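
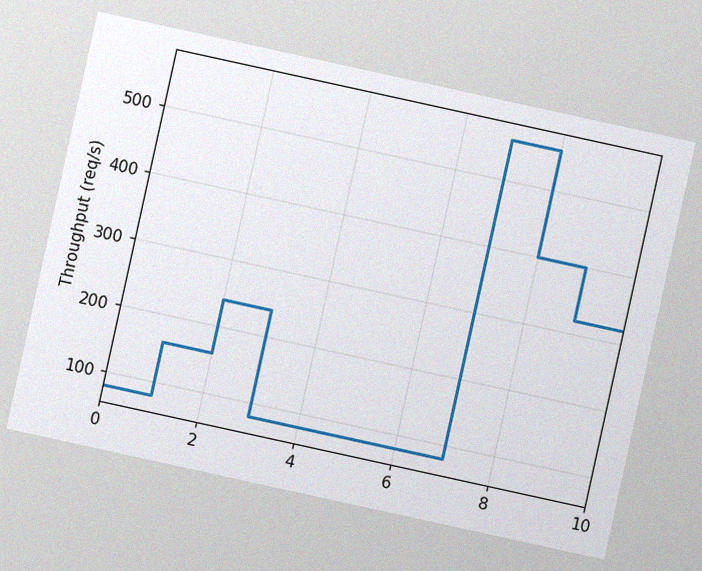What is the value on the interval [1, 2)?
The chart is tilted about 12° clockwise, with some photo noise. On [1, 2) the step sits at 160req/s.

160req/s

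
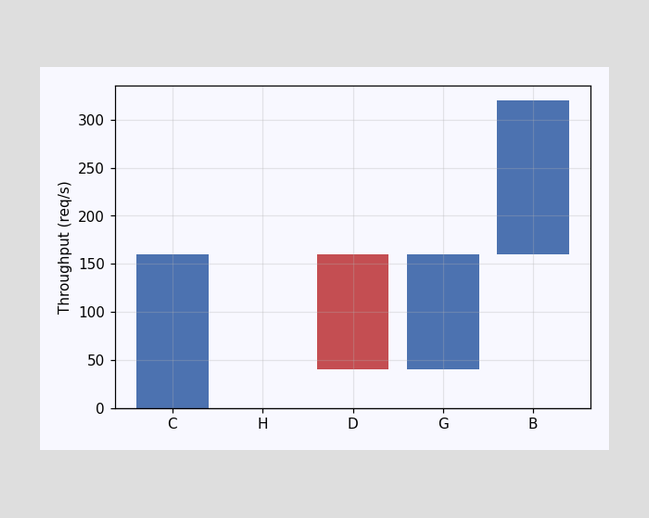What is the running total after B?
320req/s

After B the running total reaches 320req/s.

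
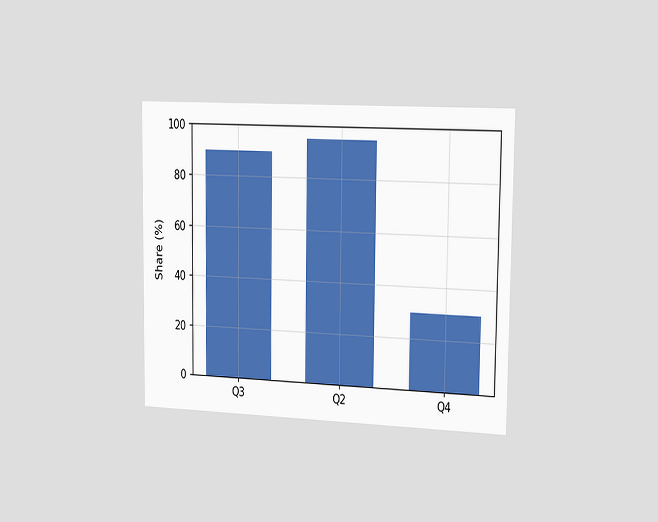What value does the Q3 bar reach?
The chart is viewed slightly from the right. Reading along the chart's y-axis, the Q3 bar reaches 90%.

90%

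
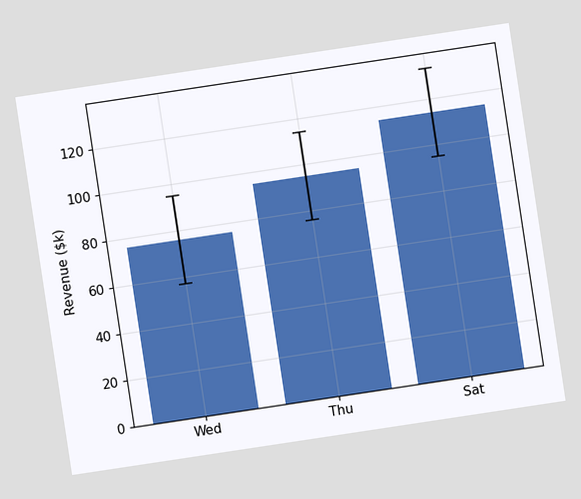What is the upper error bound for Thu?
The chart is tilted about 9° counter-clockwise. The Thu bar's upper whisker reaches $114k.

$114k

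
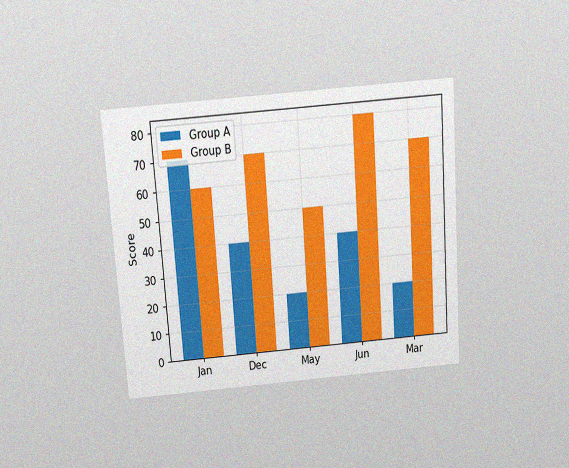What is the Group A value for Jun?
40

The chart is tilted about 4° counter-clockwise and viewed slightly from above, with some photo noise. The Group A bar at Jun reaches 40 on the y-axis.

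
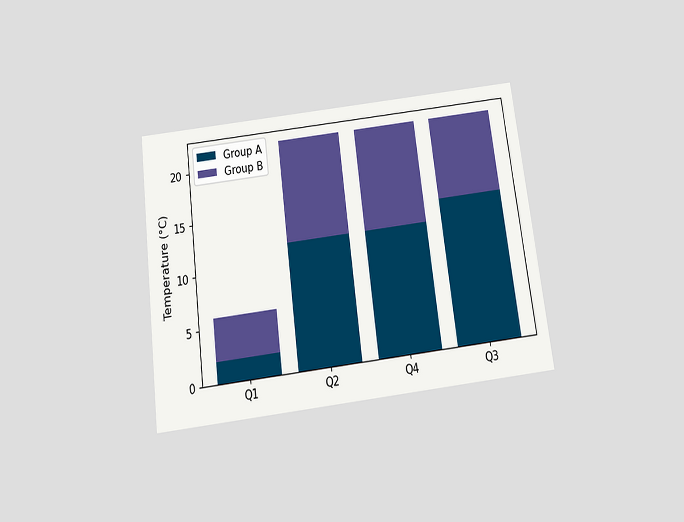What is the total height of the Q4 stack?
22°C

The chart is tilted about 7° counter-clockwise and viewed slightly from below. The Q4 stack's top reaches 22°C on the y-axis.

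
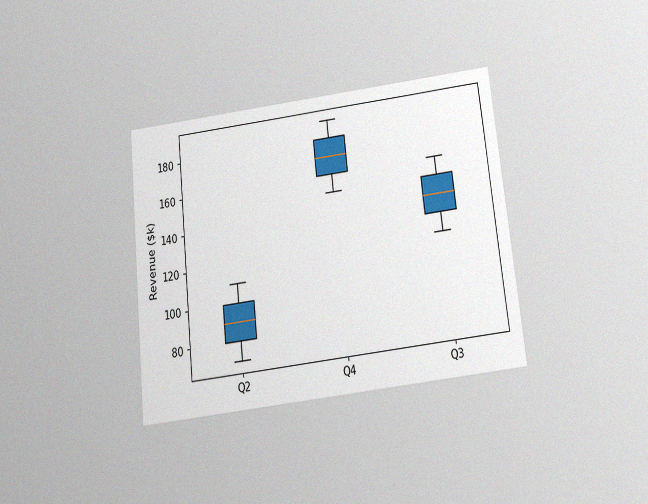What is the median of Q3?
The chart is tilted about 6° counter-clockwise and viewed slightly from below, with some photo noise. The median line in the Q3 box sits at $140k.

$140k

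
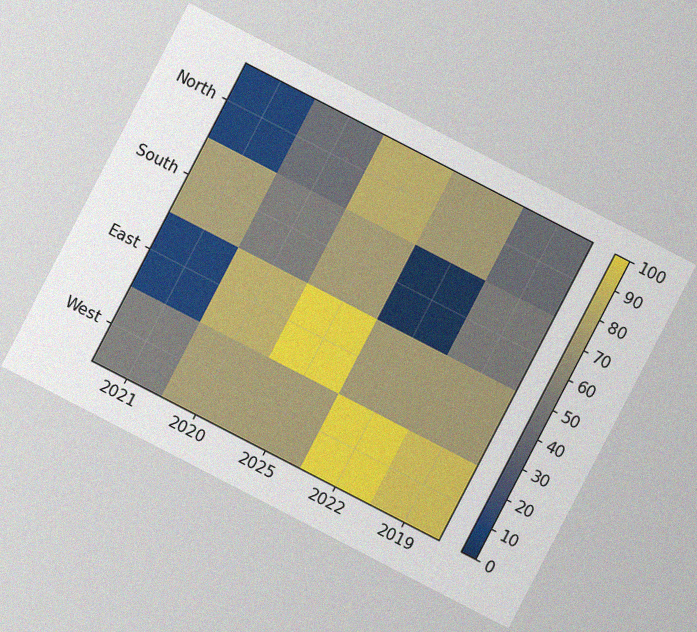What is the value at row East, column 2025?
100

The chart is tilted about 27° clockwise, with some photo noise. Matching cell (East, 2025) against the colorbar gives 100.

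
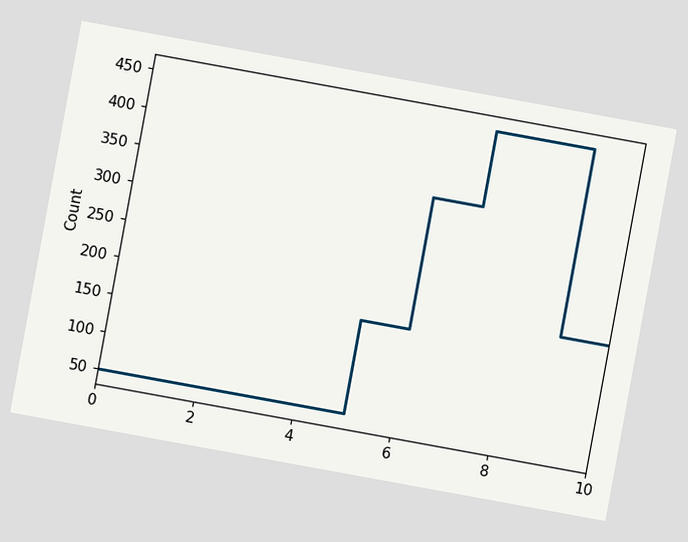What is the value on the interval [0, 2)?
The chart is tilted about 10° clockwise. On [0, 2) the step sits at 50.

50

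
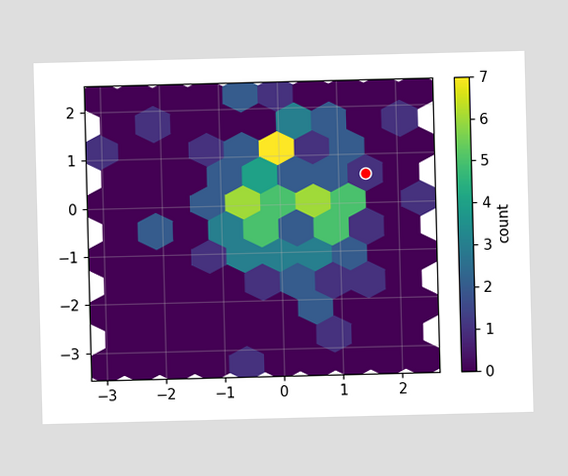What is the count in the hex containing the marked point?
The marked hex reads 1 on the colorbar.

1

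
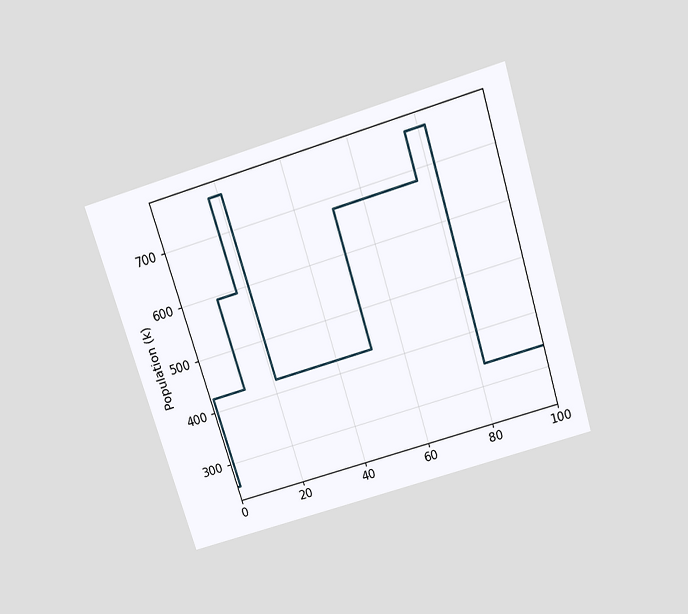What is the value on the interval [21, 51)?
The chart is tilted about 17° counter-clockwise and viewed slightly from above. On [21, 51) the step sits at 425k.

425k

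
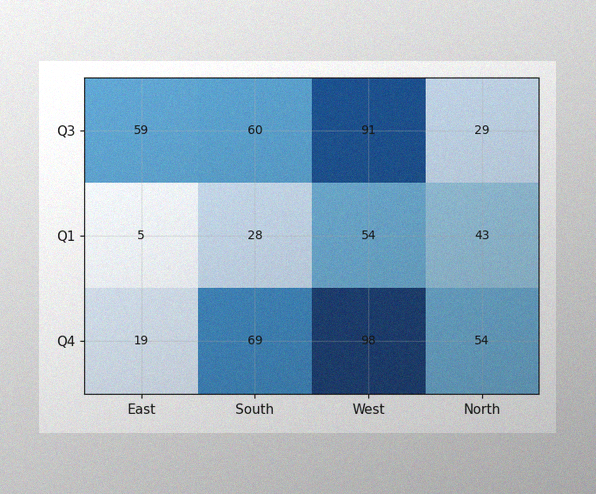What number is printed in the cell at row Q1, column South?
28

The image has some photo noise and uneven lighting. The (Q1, South) cell reads 28.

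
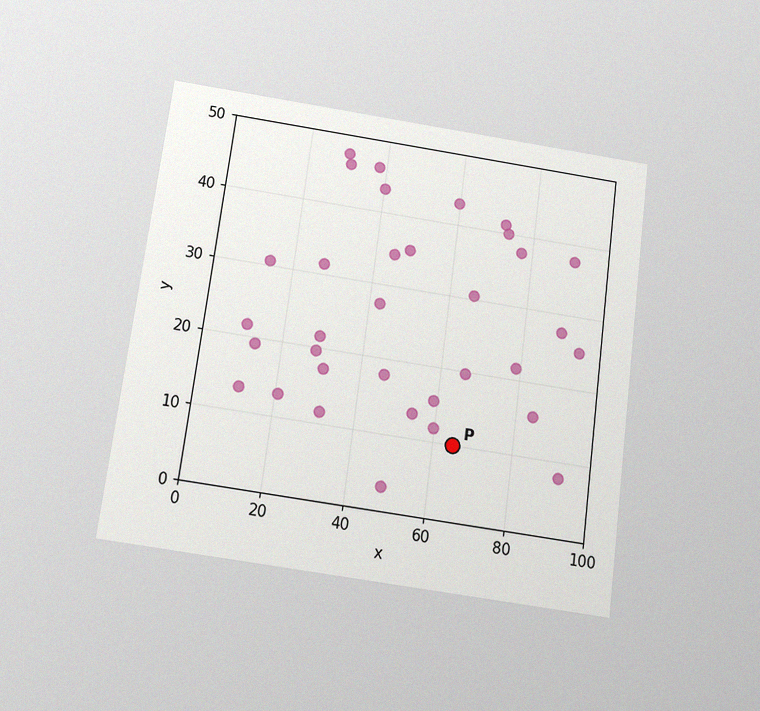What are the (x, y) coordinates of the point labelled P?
The chart is tilted about 8° clockwise and viewed slightly from below, with some photo noise. Following the gridlines from P to each axis, P sits at (65, 10).

(65, 10)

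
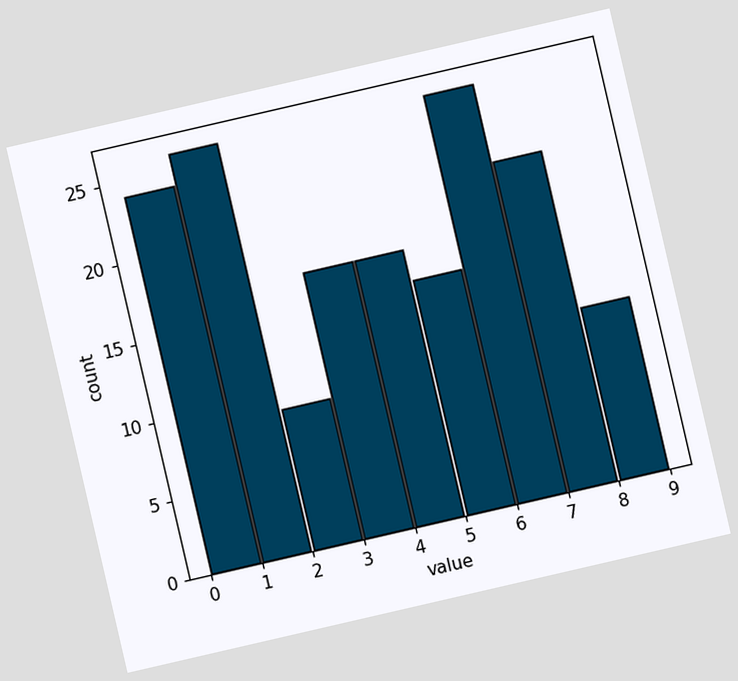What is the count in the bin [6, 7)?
26

The chart is tilted about 13° counter-clockwise. The [6, 7) bin has height 26.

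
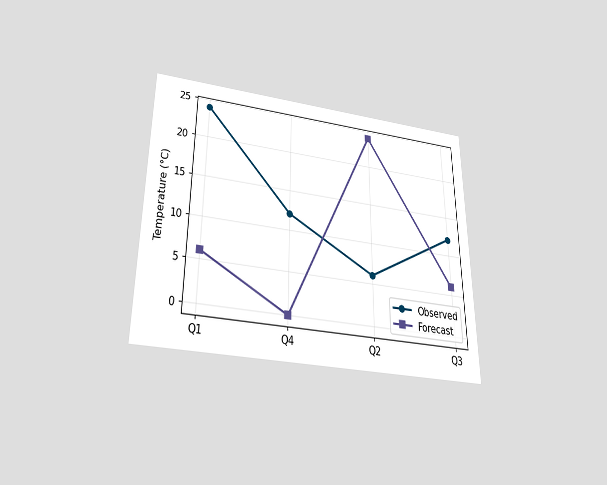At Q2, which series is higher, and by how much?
Forecast, by 18°C

The chart is viewed slightly from below. At Q2, Forecast sits above the other line by 18°C.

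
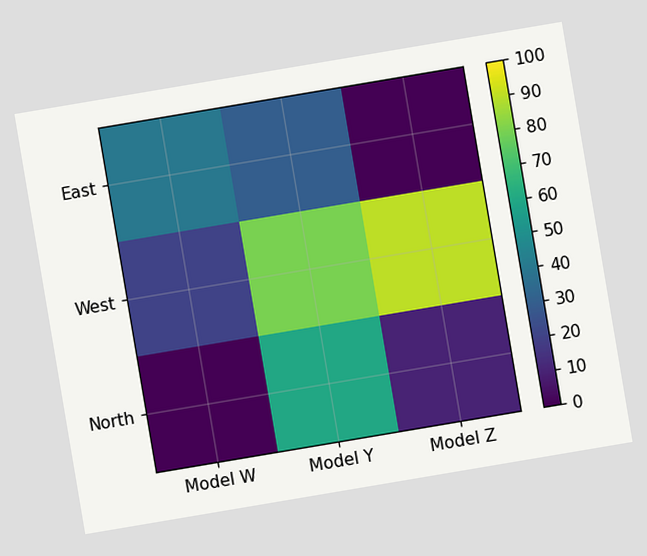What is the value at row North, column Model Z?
The chart is tilted about 10° counter-clockwise. Matching cell (North, Model Z) against the colorbar gives 10.

10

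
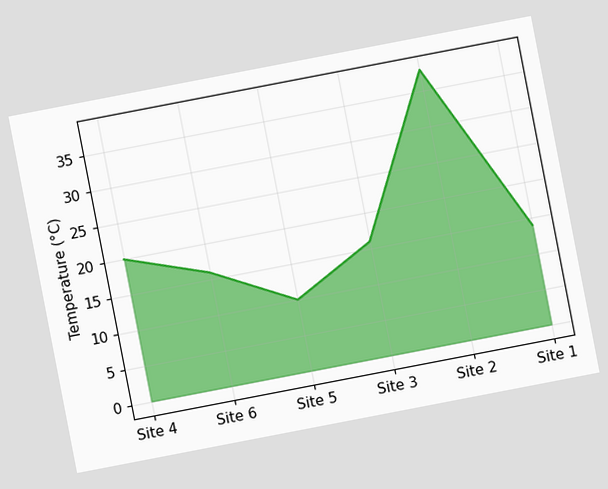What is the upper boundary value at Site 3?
The chart is tilted about 11° counter-clockwise. At Site 3 the upper boundary is at 16°C.

16°C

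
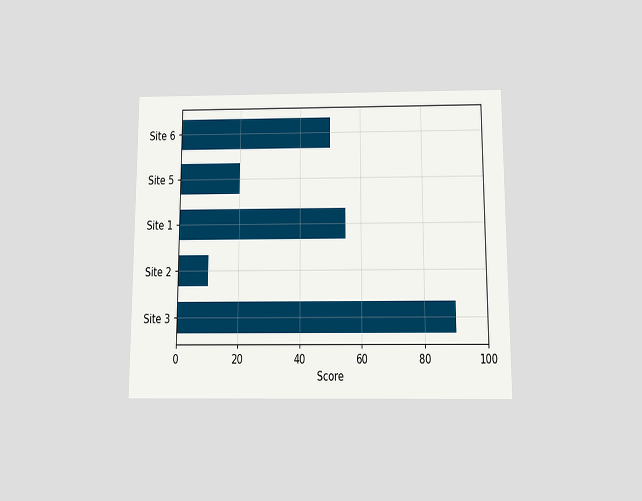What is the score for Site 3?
90

The chart is viewed slightly from below. Reading along the chart's x-axis, the Site 3 bar reaches 90.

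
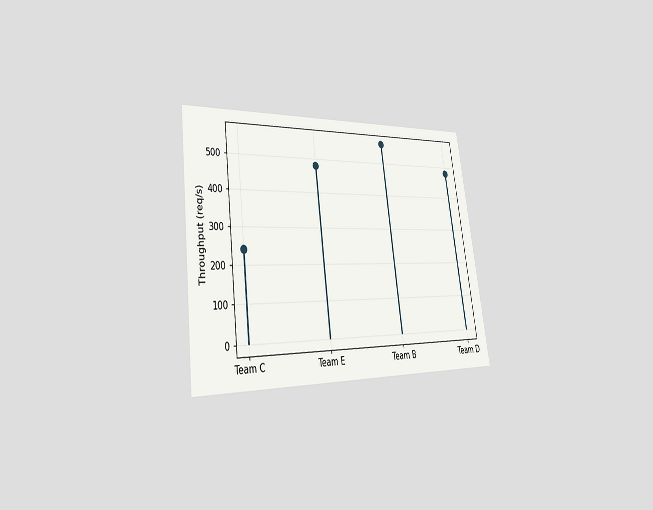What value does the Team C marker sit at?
The chart is tilted about 8° counter-clockwise and viewed slightly from the left. The Team C marker sits at 240req/s.

240req/s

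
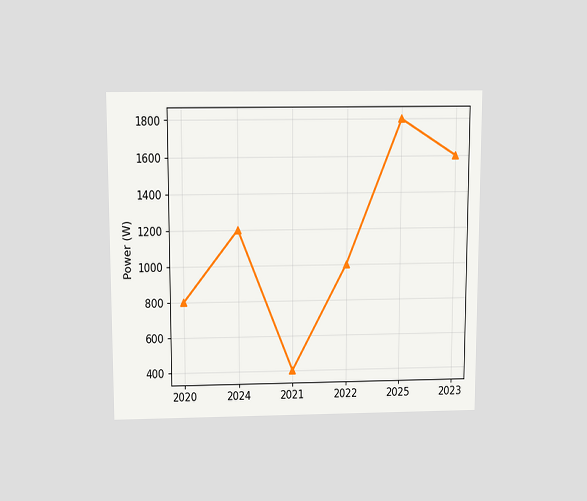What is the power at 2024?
The chart is viewed slightly from above. At 2024, the line is at 1200W.

1200W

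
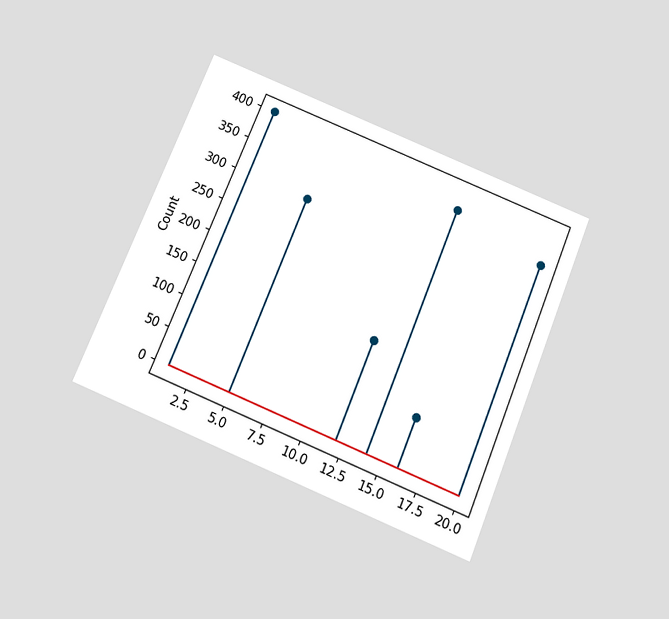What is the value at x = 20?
350

The chart is tilted about 22° clockwise and viewed slightly from below. The stem at x=20 reaches 350.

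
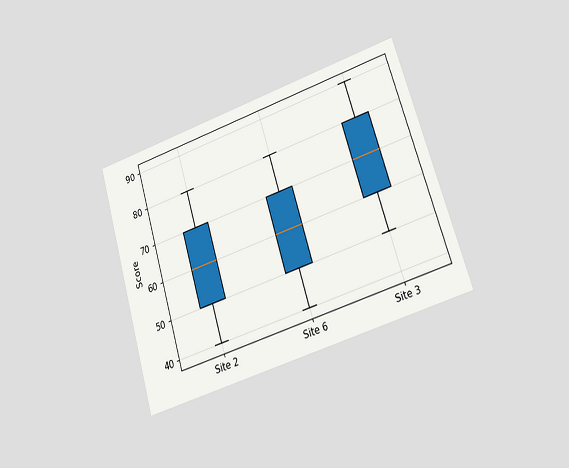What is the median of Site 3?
The chart is tilted about 17° counter-clockwise and viewed at a slight angle. The median line in the Site 3 box sits at 70.

70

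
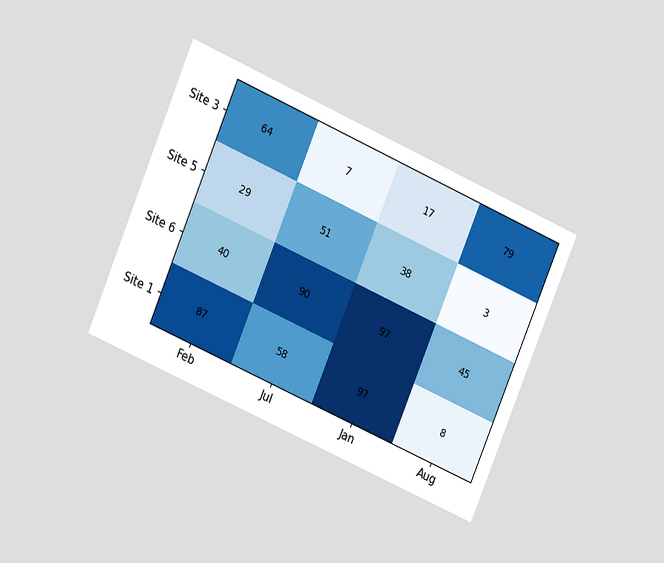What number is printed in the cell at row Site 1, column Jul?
58

The chart is tilted about 23° clockwise and viewed at a slight angle. The (Site 1, Jul) cell reads 58.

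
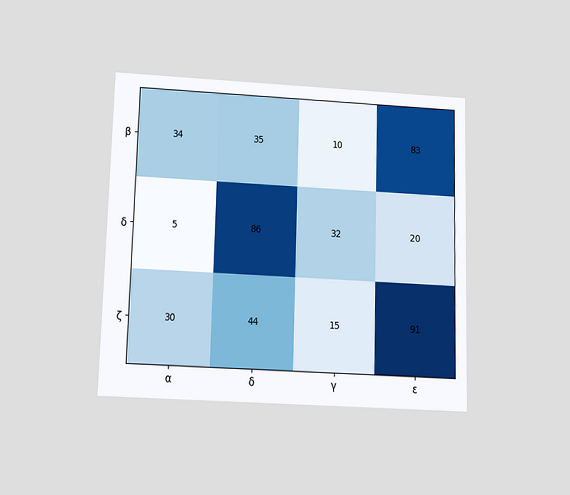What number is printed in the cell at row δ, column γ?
32

The chart is viewed slightly from below. The (δ, γ) cell reads 32.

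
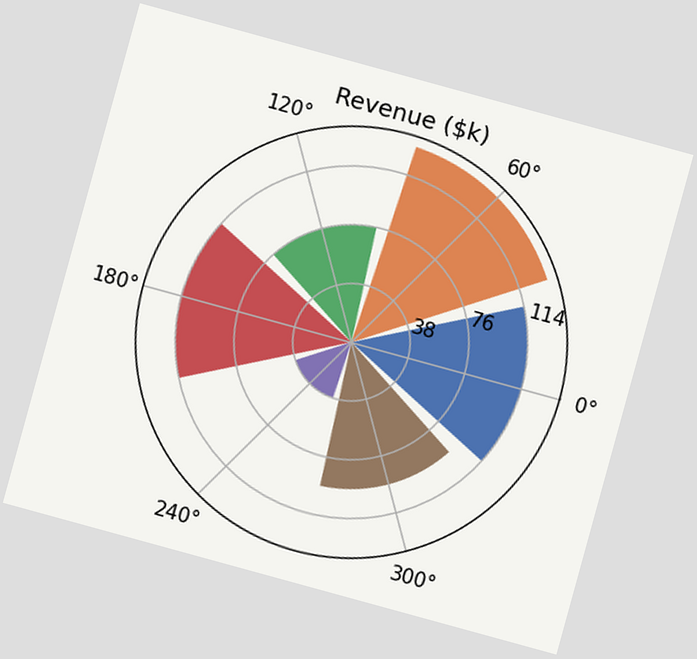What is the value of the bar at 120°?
The chart is tilted about 15° clockwise. The bar at 120° reaches $76k on the radial axis.

$76k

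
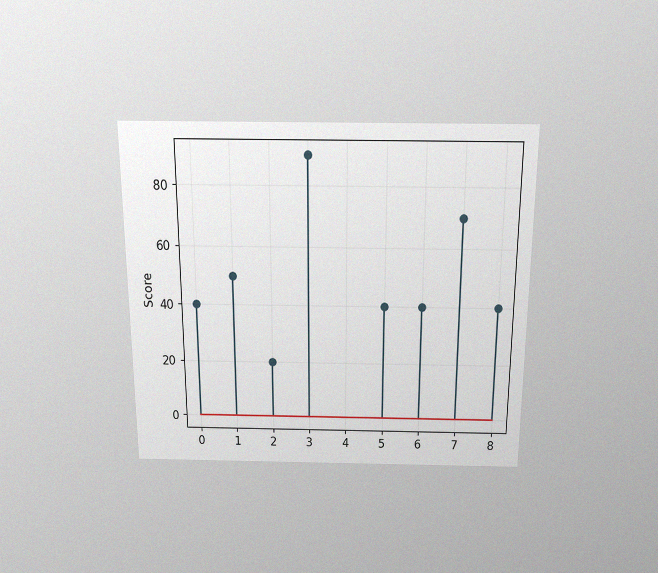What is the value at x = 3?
The chart is viewed slightly from above, with some photo noise. The stem at x=3 reaches 90.

90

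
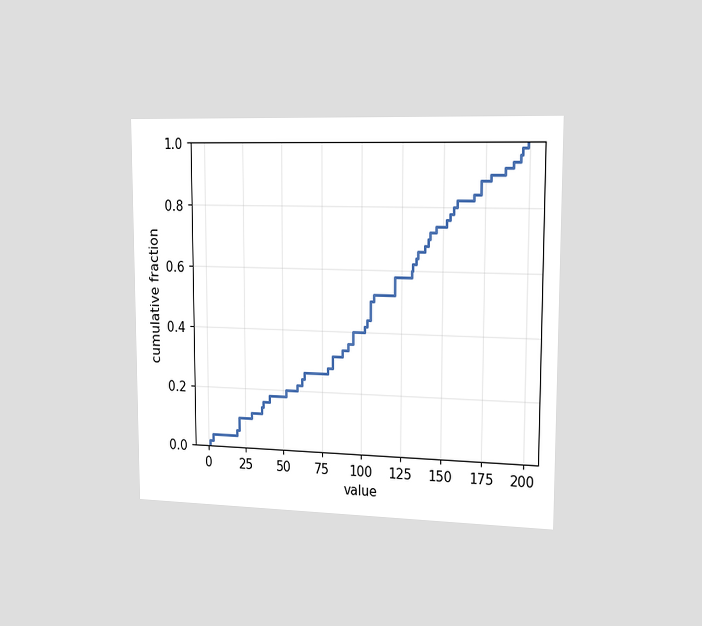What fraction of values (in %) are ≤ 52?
The chart is viewed slightly from the right. At x=52 the ECDF step is at 20%.

20%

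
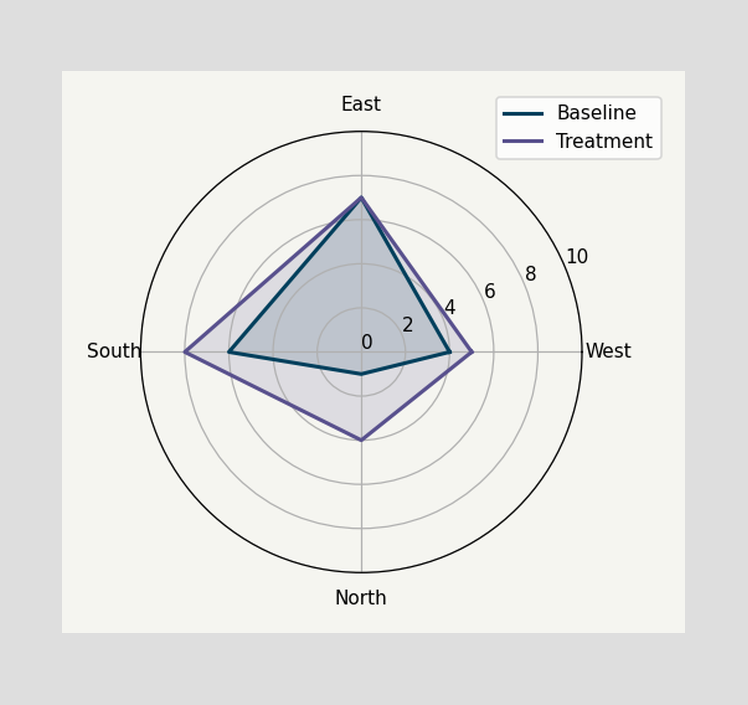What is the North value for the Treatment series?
On the North axis, Treatment reaches 4.

4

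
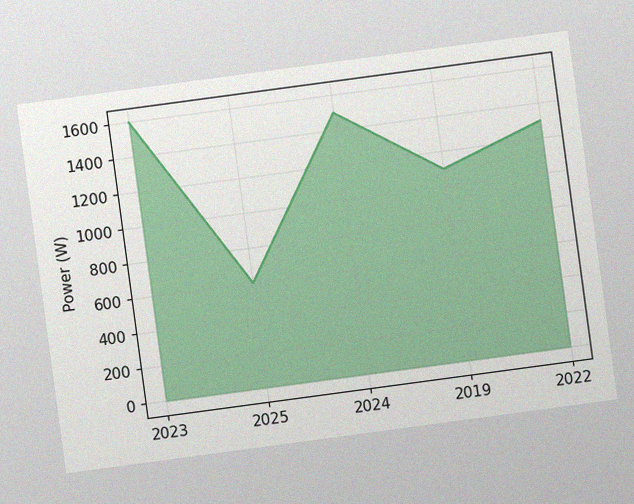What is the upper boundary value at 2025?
600W

The chart is tilted about 8° counter-clockwise, with some photo noise. At 2025 the upper boundary is at 600W.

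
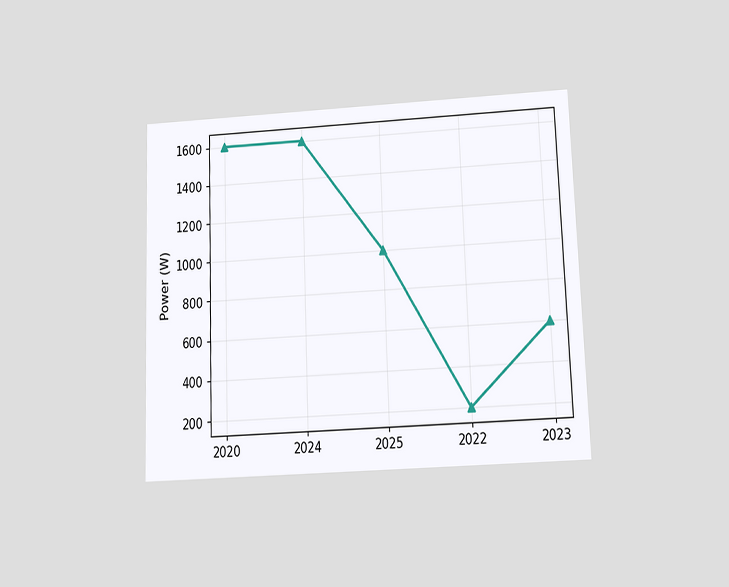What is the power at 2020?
1600W

The chart is tilted about 2° counter-clockwise and viewed slightly from below. At 2020, the line is at 1600W.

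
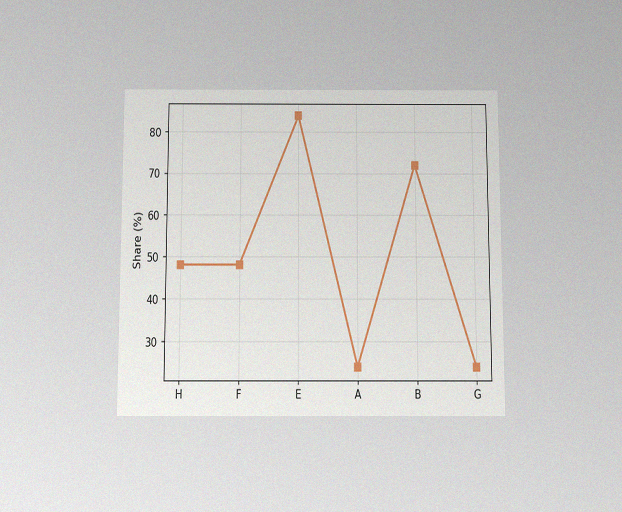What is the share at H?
The chart is viewed slightly from below, with some photo noise. At H, the line is at 48%.

48%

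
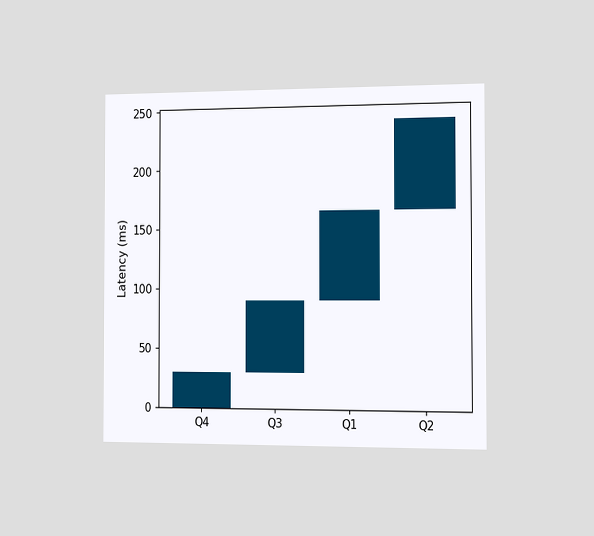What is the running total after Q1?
165ms

The chart is viewed slightly from the right. After Q1 the running total reaches 165ms.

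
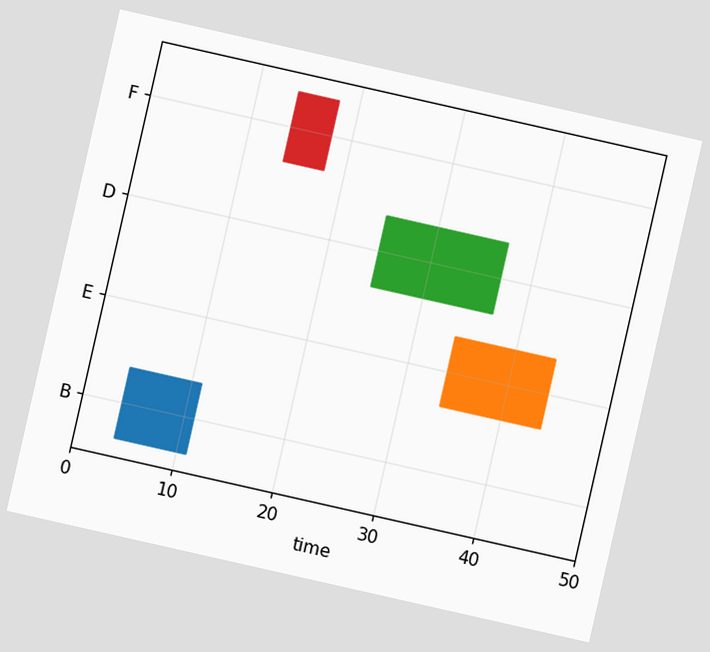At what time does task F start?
14

The chart is tilted about 13° clockwise. The F bar begins at t=14.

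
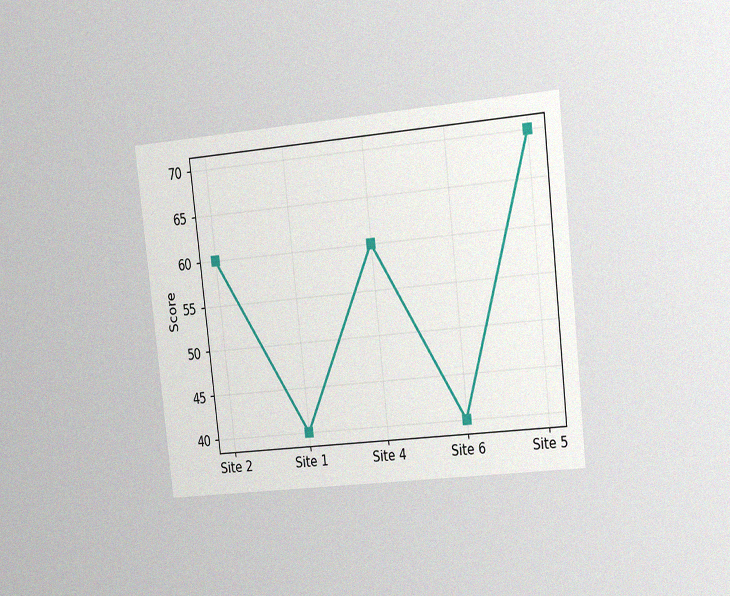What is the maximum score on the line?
70

The chart is tilted about 6° counter-clockwise and viewed slightly from the right, with some photo noise. The highest point is at Site 5, and reading across to the y-axis gives 70.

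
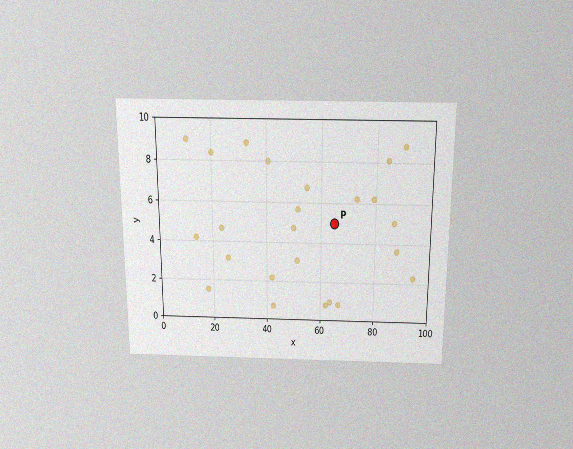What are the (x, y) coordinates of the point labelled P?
(65, 5)

The chart is viewed slightly from above, with some photo noise. Following the gridlines from P to each axis, P sits at (65, 5).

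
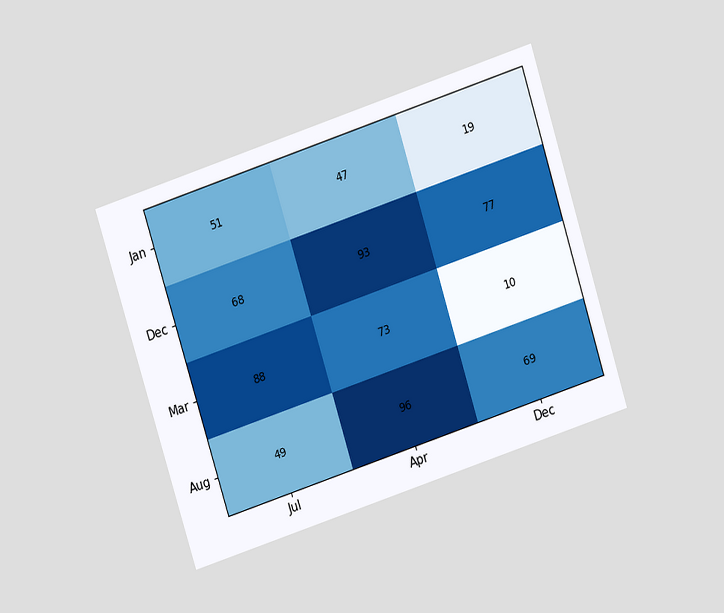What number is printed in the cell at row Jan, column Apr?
47

The chart is tilted about 18° counter-clockwise and viewed slightly from above. The (Jan, Apr) cell reads 47.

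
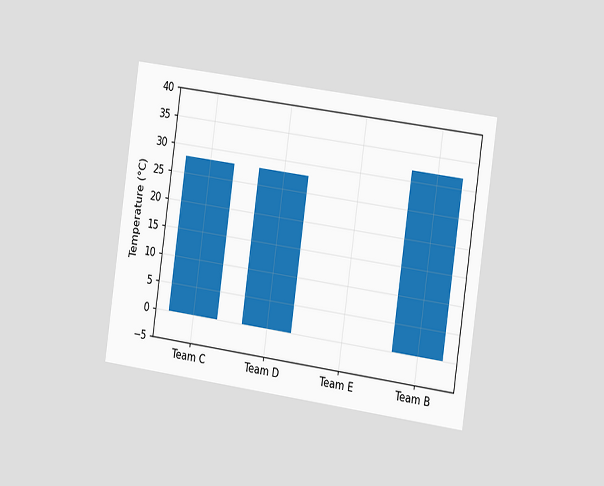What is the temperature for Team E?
0°C

The chart is tilted about 8° clockwise and viewed slightly from the right. Reading along the chart's y-axis, the Team E bar reaches 0°C.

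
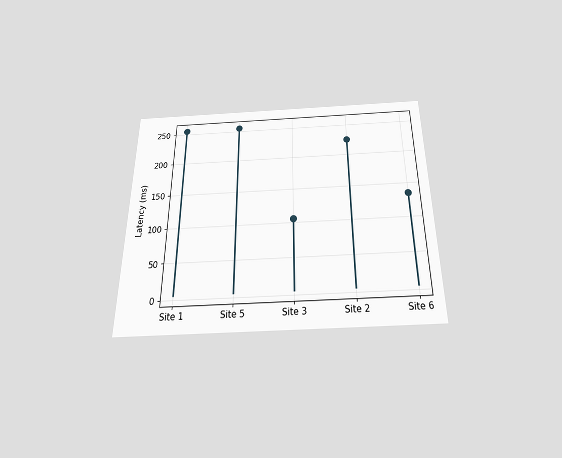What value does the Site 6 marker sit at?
135ms

The chart is viewed slightly from below. The Site 6 marker sits at 135ms.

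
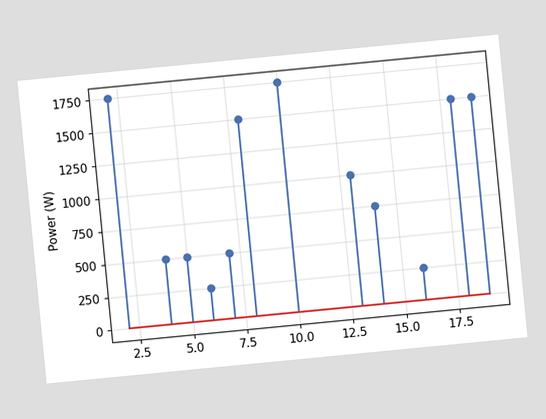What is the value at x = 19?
1500W

The chart is tilted about 6° counter-clockwise. The stem at x=19 reaches 1500W.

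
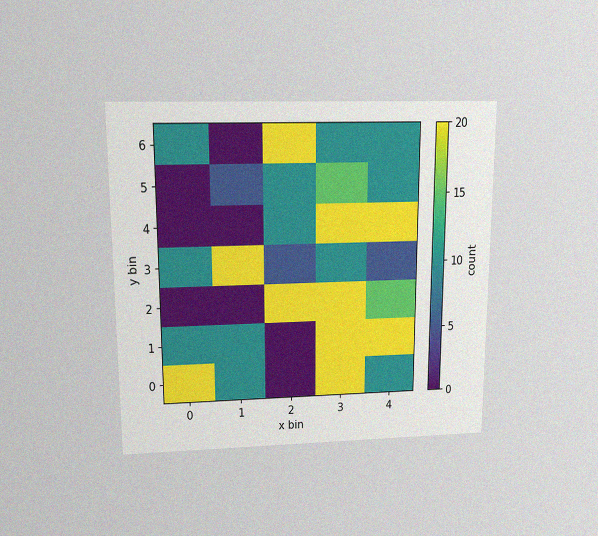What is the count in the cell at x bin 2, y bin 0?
The chart is viewed slightly from above, with some photo noise. Matching the cell (2, 0) against the colorbar gives 0.

0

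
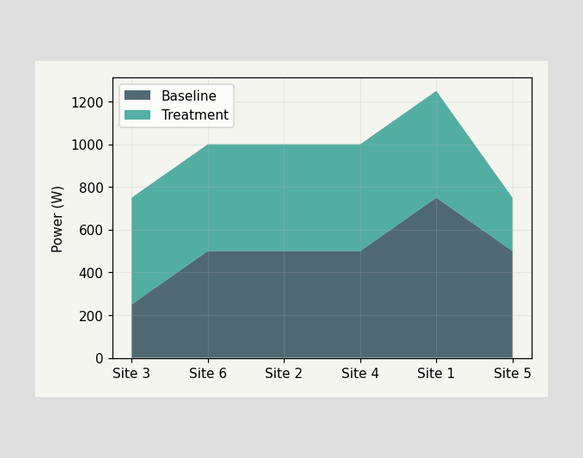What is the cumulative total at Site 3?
750W

The stacked total at Site 3 reaches 750W.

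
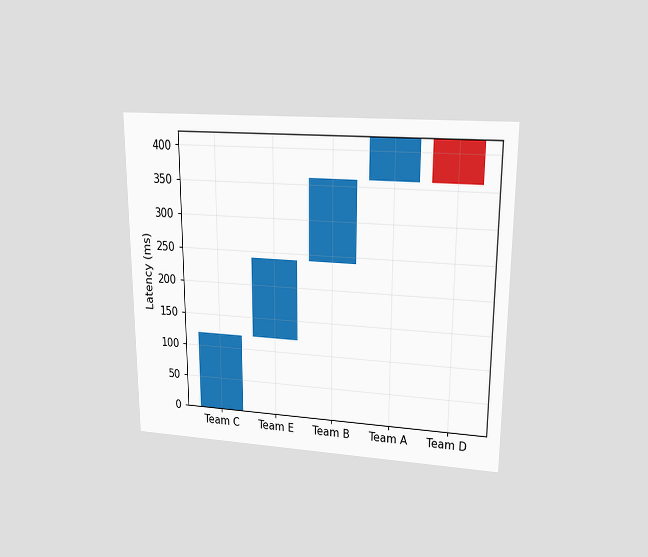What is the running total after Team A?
420ms

The chart is viewed at a slight angle. After Team A the running total reaches 420ms.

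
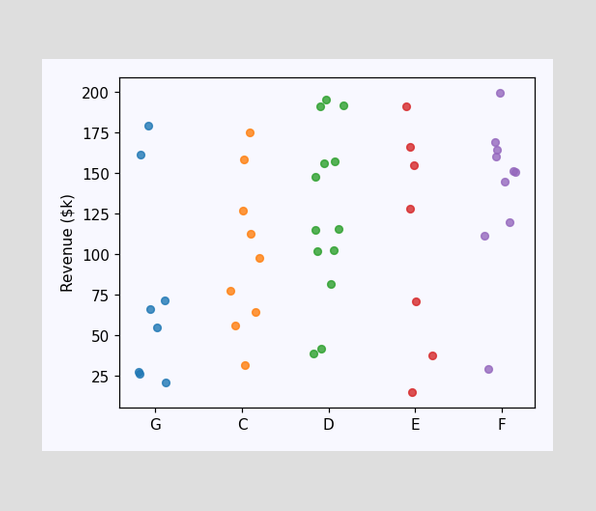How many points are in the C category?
9

Counting the markers in the C column gives 9.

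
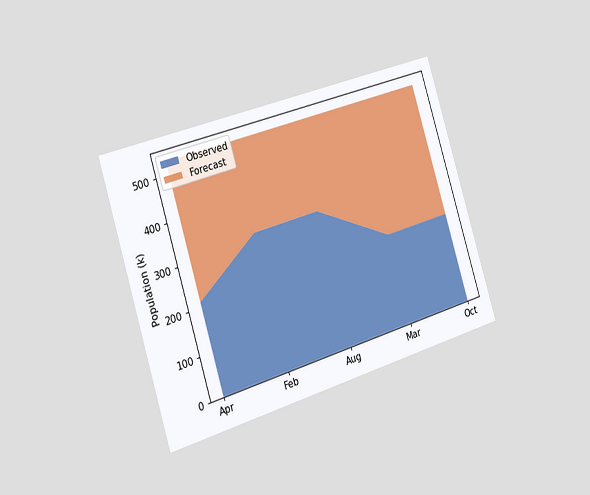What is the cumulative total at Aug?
The chart is tilted about 17° counter-clockwise and viewed slightly from the left. The stacked total at Aug reaches 530k.

530k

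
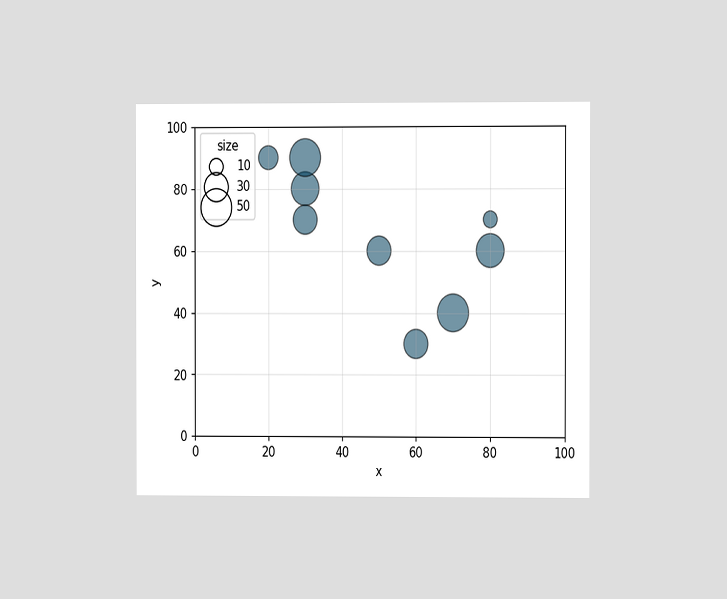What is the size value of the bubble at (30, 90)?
50

The chart is viewed at a slight angle. Matching the bubble at (30, 90) against the size legend gives 50.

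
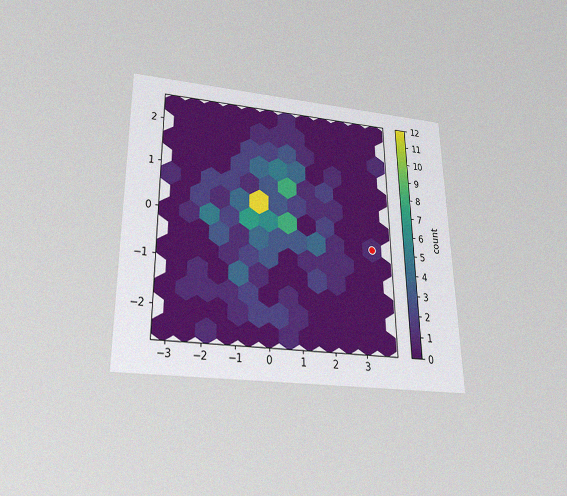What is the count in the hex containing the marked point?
The chart is viewed slightly from below, with some photo noise. The marked hex reads 1 on the colorbar.

1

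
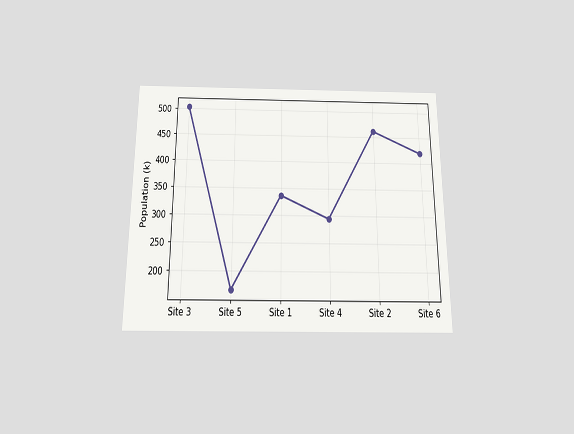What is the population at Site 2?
The chart is viewed slightly from below. At Site 2, the line is at 462k.

462k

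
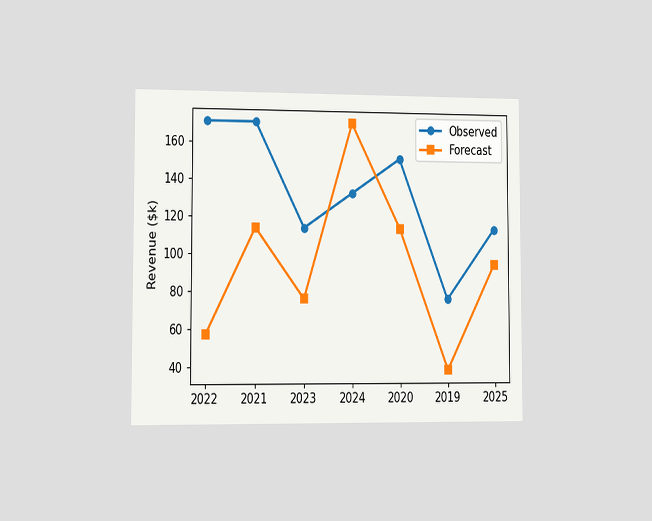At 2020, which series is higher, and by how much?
Observed, by $38k

The chart is viewed slightly from the left. At 2020, Observed sits above the other line by $38k.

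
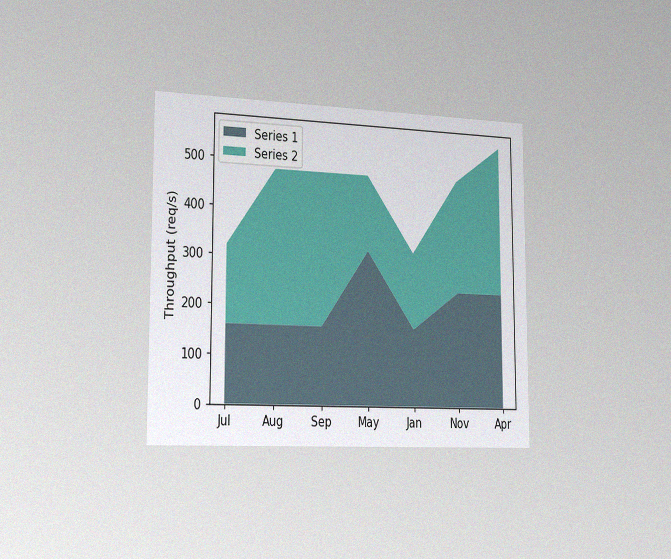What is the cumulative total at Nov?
The chart is viewed slightly from the left, with some photo noise. The stacked total at Nov reaches 480req/s.

480req/s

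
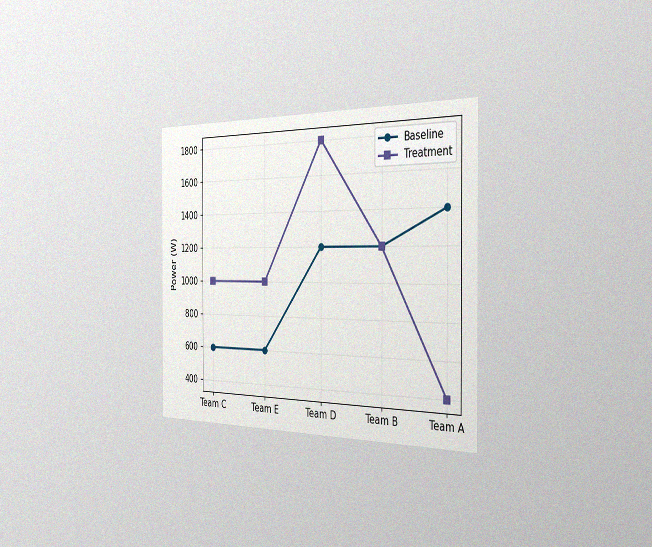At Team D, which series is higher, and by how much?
The chart is viewed slightly from the right, with some photo noise. At Team D, Treatment sits above the other line by 600W.

Treatment, by 600W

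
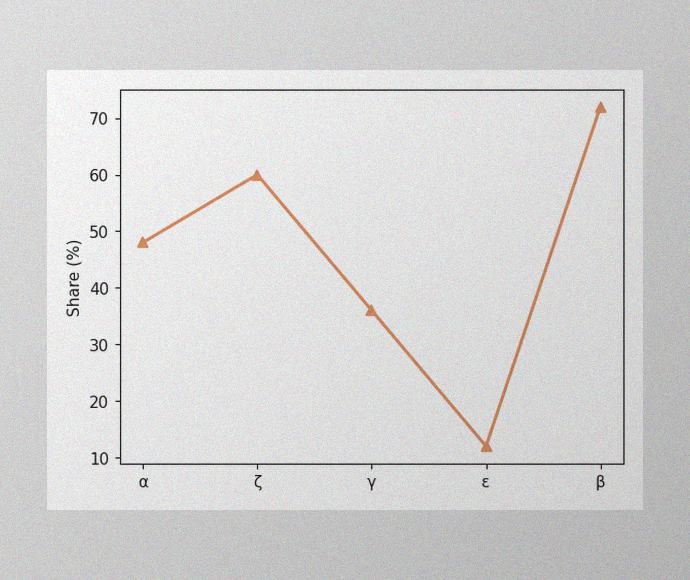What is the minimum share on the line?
12%

The image has some photo noise and uneven lighting. The lowest point is at ε, and reading across to the y-axis gives 12%.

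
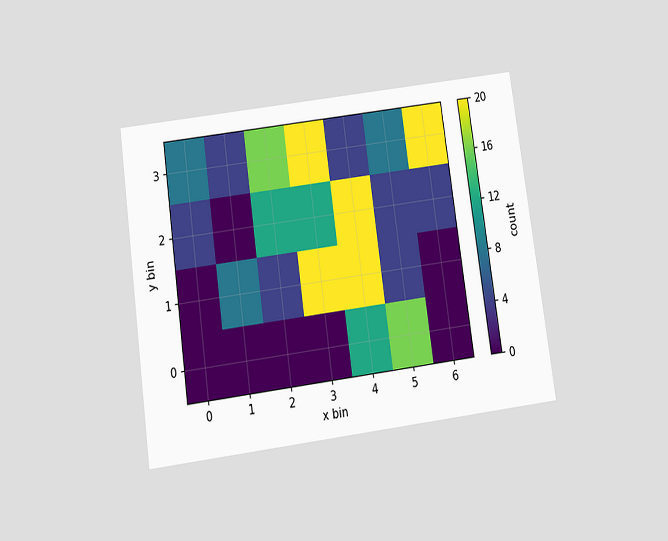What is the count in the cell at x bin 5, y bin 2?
The chart is tilted about 8° counter-clockwise and viewed slightly from below. Matching the cell (5, 2) against the colorbar gives 4.

4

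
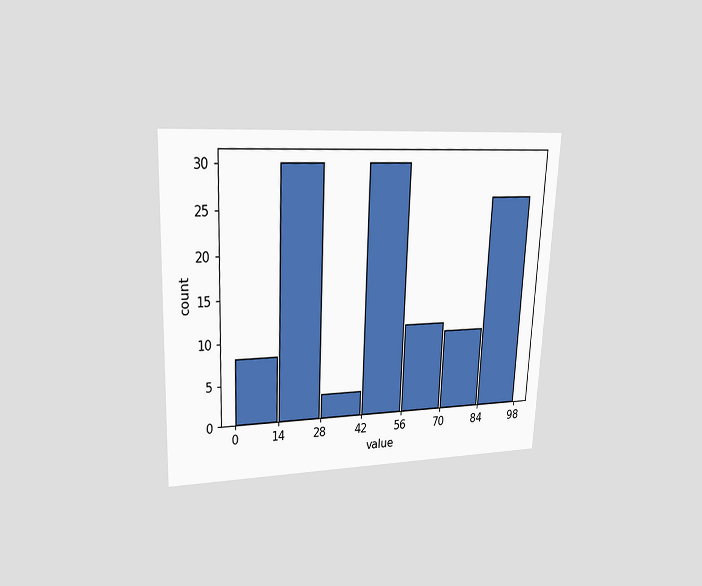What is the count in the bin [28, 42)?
3

The chart is tilted about 2° clockwise and viewed at a slight angle. The [28, 42) bin has height 3.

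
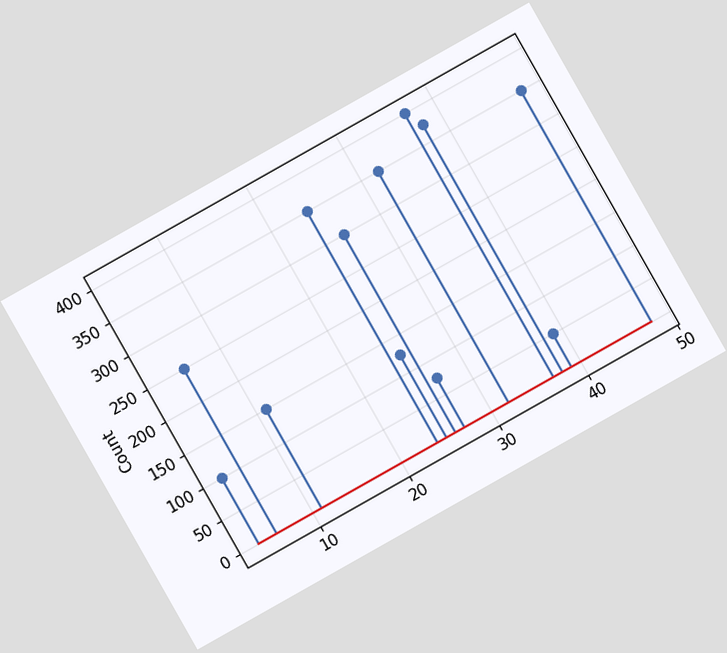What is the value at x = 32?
350

The chart is tilted about 29° counter-clockwise. The stem at x=32 reaches 350.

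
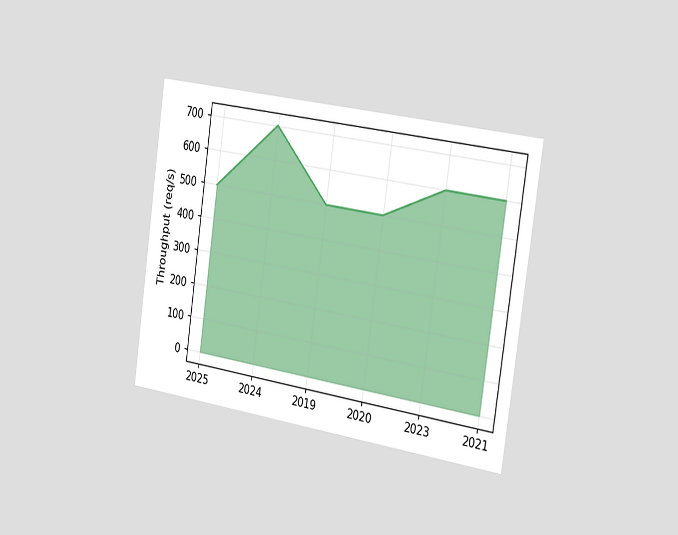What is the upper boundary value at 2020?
The chart is tilted about 8° clockwise and viewed slightly from the right. At 2020 the upper boundary is at 500req/s.

500req/s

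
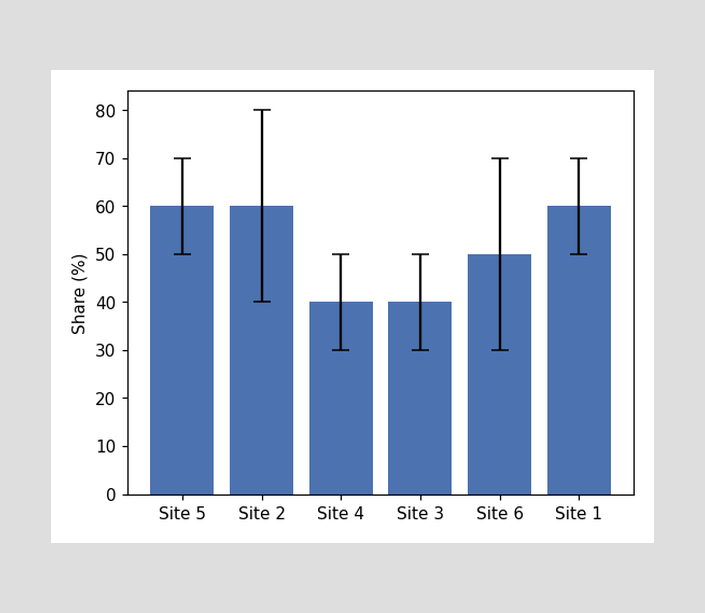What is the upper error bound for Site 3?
50%

The Site 3 bar's upper whisker reaches 50%.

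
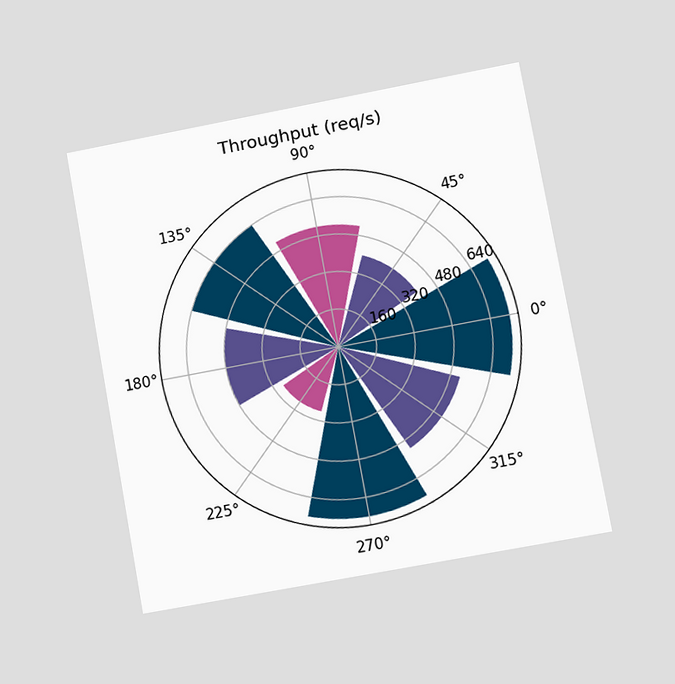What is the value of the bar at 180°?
480req/s

The chart is tilted about 10° counter-clockwise and viewed at a slight angle. The bar at 180° reaches 480req/s on the radial axis.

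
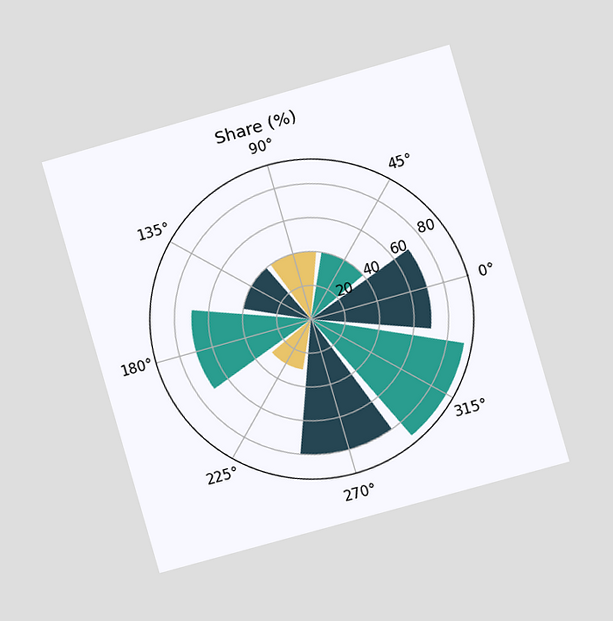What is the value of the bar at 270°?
The chart is tilted about 16° counter-clockwise and viewed at a slight angle. The bar at 270° reaches 80% on the radial axis.

80%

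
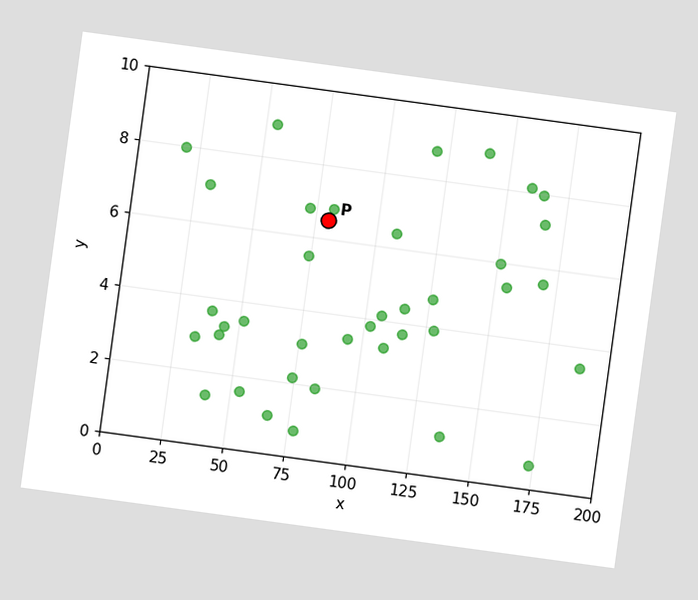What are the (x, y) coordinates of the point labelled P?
(80, 6.5)

The chart is tilted about 8° clockwise. Following the gridlines from P to each axis, P sits at (80, 6.5).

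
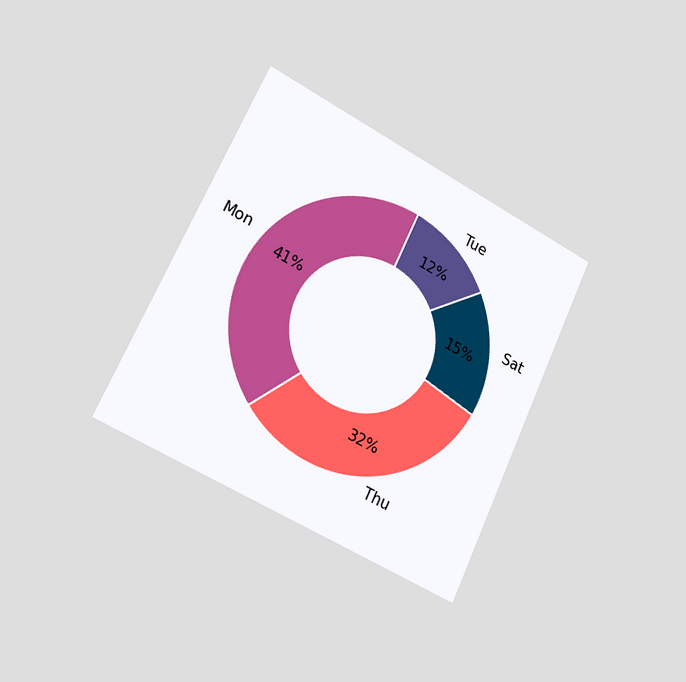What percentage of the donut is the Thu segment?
The chart is tilted about 25° clockwise and viewed slightly from the left. The Thu segment takes up 32% of the ring.

32%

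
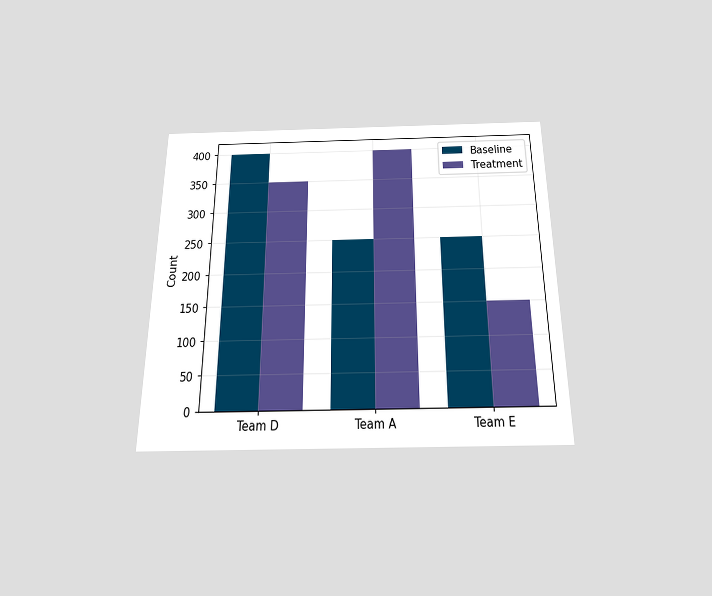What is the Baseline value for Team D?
The chart is viewed slightly from below. The Baseline bar at Team D reaches 400 on the y-axis.

400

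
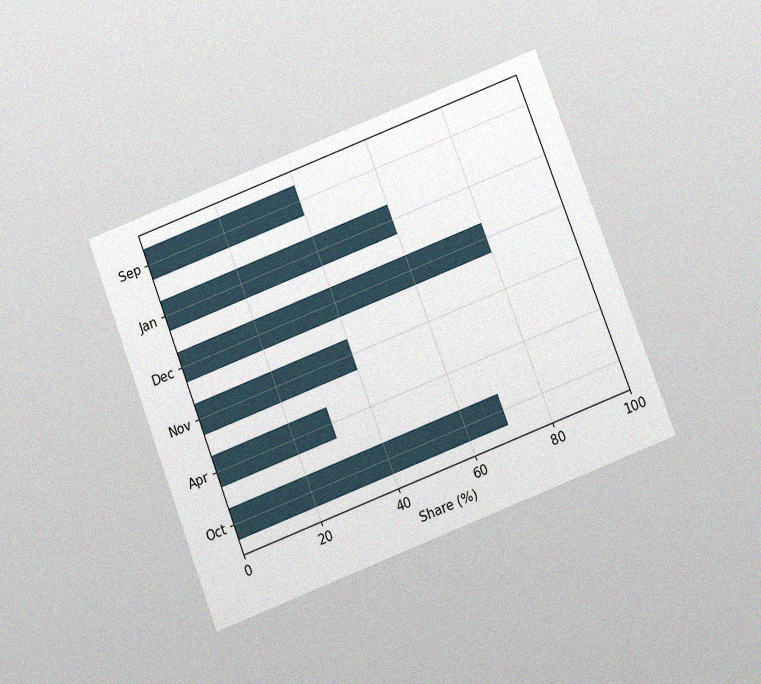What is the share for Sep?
40%

The chart is tilted about 21° counter-clockwise and viewed slightly from below, with some photo noise. Reading along the chart's x-axis, the Sep bar reaches 40%.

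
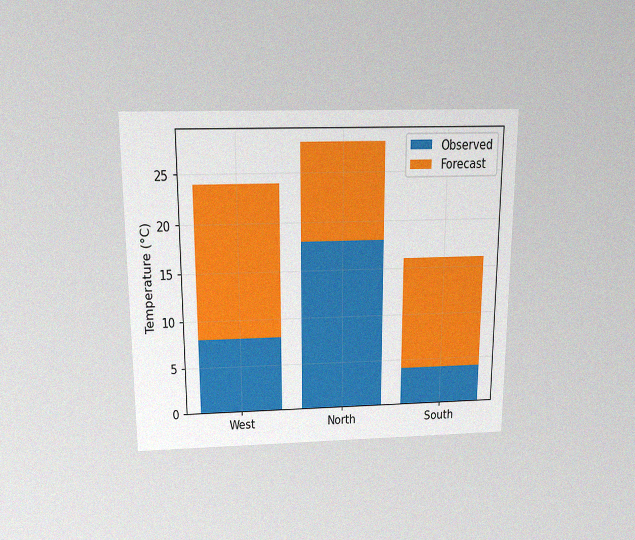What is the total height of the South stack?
16°C

The chart is viewed slightly from above, with some photo noise. The South stack's top reaches 16°C on the y-axis.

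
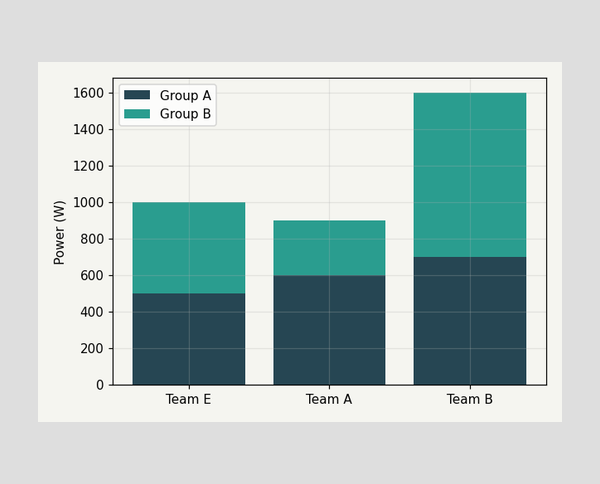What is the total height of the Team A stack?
The Team A stack's top reaches 900W on the y-axis.

900W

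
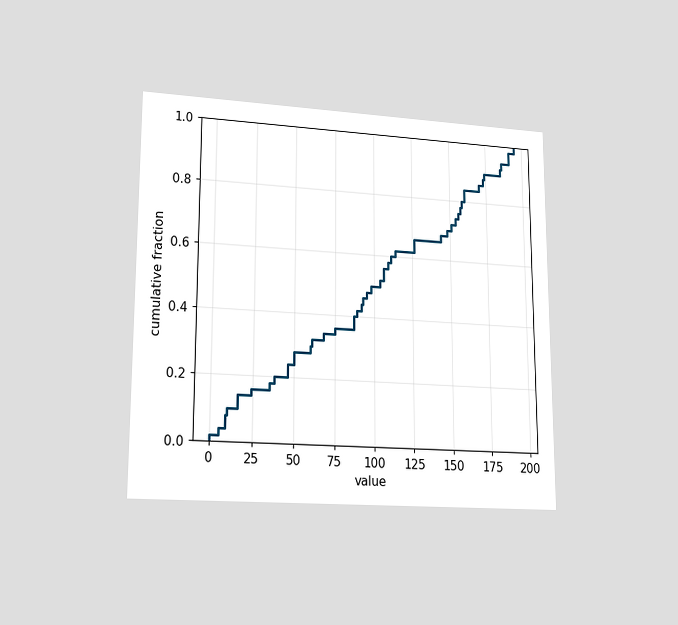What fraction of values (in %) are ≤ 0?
The chart is viewed at a slight angle. At x=0 the ECDF step is at 2%.

2%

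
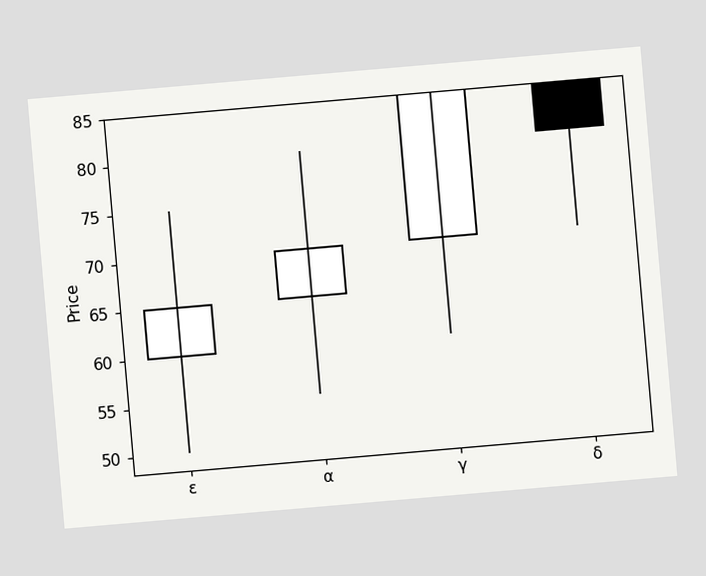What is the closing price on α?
The chart is tilted about 5° counter-clockwise. The α candle closes at 70.

70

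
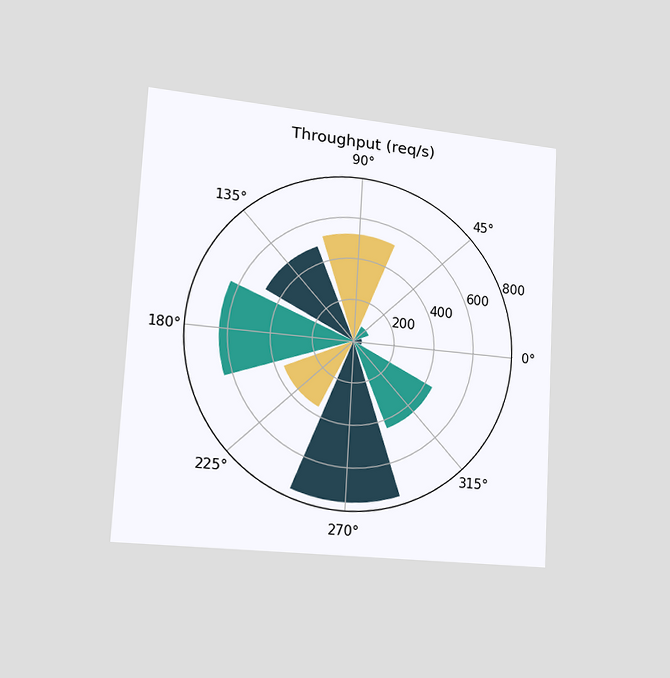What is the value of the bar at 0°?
The chart is tilted about 3° clockwise and viewed slightly from the left. The bar at 0° reaches 40req/s on the radial axis.

40req/s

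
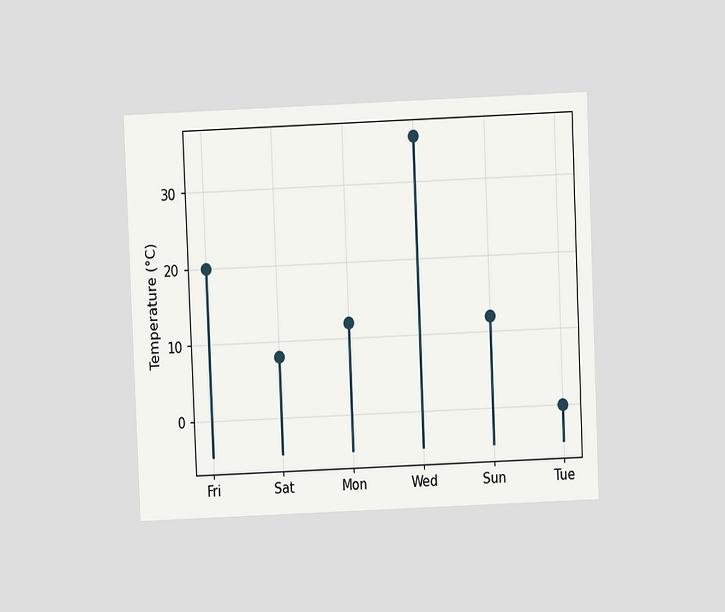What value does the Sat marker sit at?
8°C

The chart is tilted about 2° counter-clockwise and viewed at a slight angle. The Sat marker sits at 8°C.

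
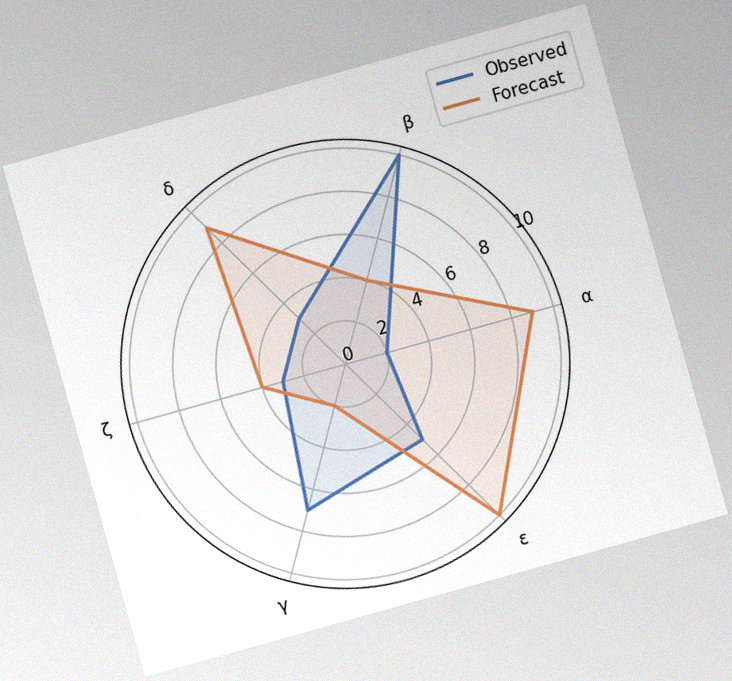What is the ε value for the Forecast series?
10

The chart is tilted about 16° counter-clockwise, with some photo noise. On the ε axis, Forecast reaches 10.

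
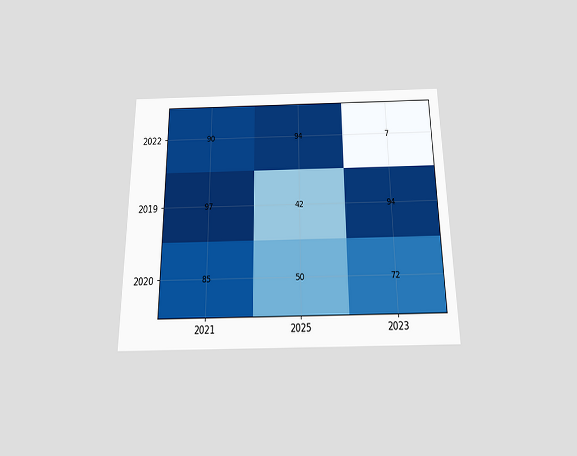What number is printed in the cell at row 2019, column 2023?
94

The chart is viewed slightly from below. The (2019, 2023) cell reads 94.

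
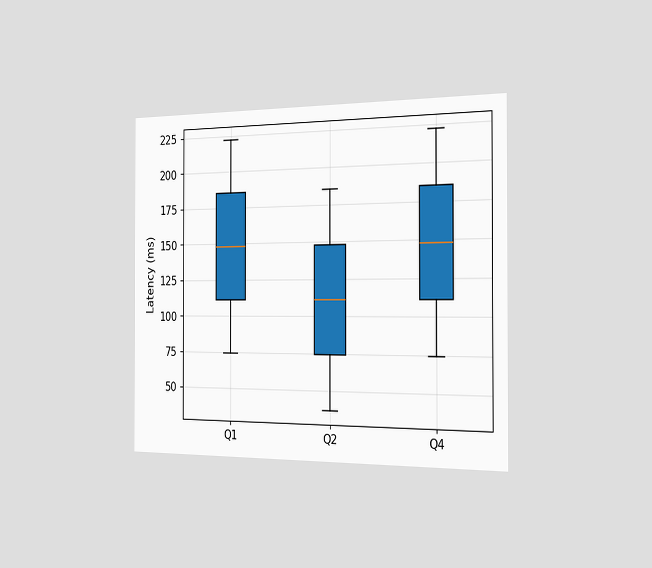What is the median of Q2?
111ms

The chart is viewed slightly from the right. The median line in the Q2 box sits at 111ms.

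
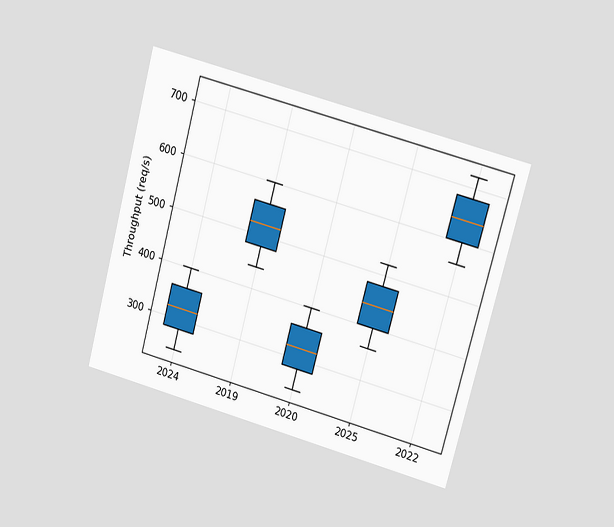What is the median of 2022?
The chart is tilted about 15° clockwise and viewed at a slight angle. The median line in the 2022 box sits at 640req/s.

640req/s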